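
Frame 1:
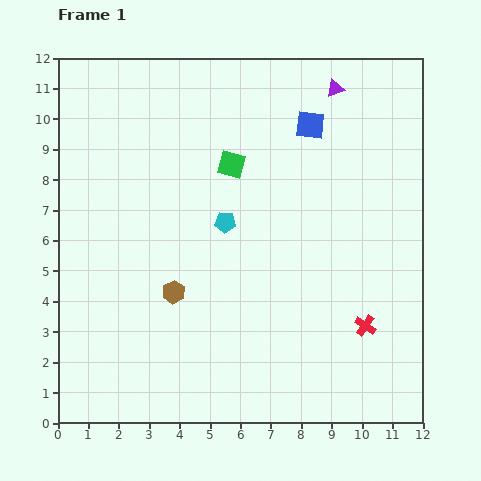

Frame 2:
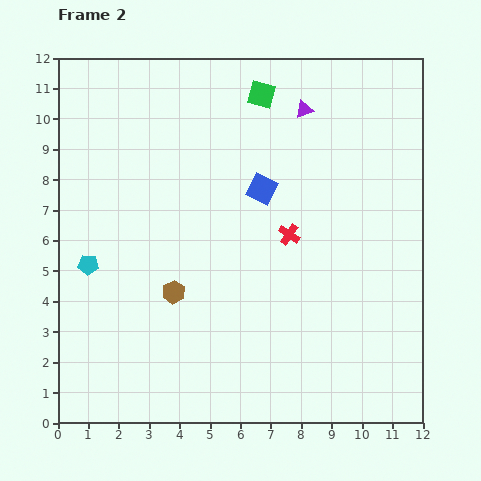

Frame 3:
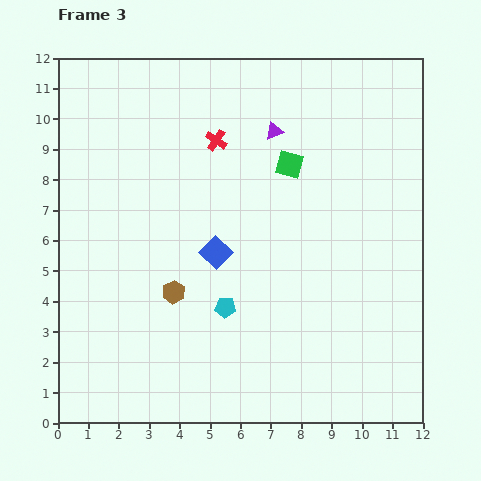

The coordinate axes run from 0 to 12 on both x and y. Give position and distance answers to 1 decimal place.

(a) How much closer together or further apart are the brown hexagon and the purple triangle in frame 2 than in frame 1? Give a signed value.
-1.1

Distance in frame 1: 8.5. Distance in frame 2: 7.4.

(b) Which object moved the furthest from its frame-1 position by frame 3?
the red cross

(moved 7.8; next 5.2)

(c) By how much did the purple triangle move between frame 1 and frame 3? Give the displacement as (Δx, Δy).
(-2.0, -1.4)

The purple triangle was at (9.1, 11.0) in frame 1 and (7.1, 9.6) in frame 3.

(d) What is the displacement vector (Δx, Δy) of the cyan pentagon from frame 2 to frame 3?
(4.5, -1.4)

The cyan pentagon was at (1.0, 5.2) in frame 2 and (5.5, 3.8) in frame 3.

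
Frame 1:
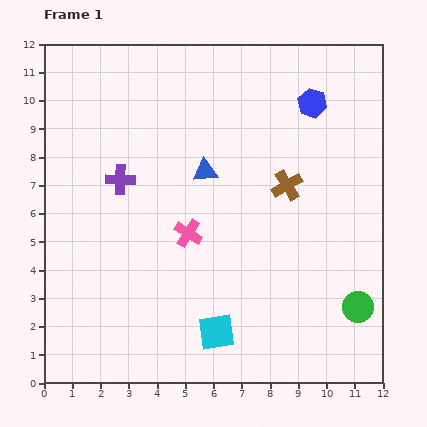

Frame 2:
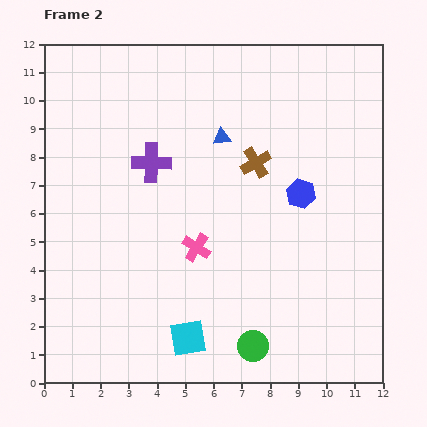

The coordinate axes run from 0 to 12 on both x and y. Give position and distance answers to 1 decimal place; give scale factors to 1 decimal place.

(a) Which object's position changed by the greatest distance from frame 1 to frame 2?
the green circle

(moved 4.0; next 3.2)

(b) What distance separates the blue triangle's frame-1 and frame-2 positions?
1.3

The blue triangle moved from (5.7, 7.5) to (6.3, 8.7), a distance of √(0.6² + 1.2²) ≈ 1.3.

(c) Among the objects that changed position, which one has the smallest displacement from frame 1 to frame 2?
the pink cross

(moved 0.6)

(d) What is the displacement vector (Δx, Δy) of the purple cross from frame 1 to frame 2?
(1.1, 0.6)

The purple cross was at (2.7, 7.2) in frame 1 and (3.8, 7.8) in frame 2.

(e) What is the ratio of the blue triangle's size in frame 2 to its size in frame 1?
0.7×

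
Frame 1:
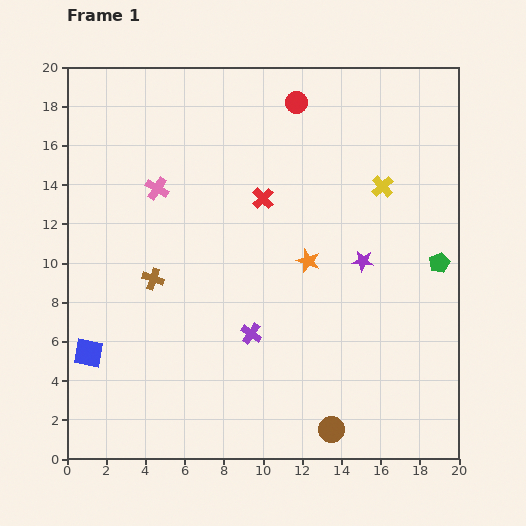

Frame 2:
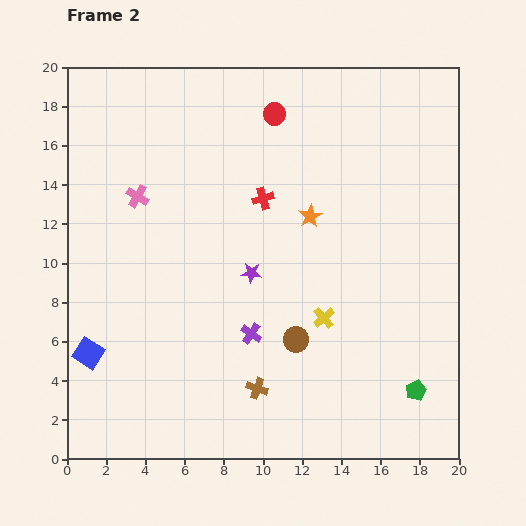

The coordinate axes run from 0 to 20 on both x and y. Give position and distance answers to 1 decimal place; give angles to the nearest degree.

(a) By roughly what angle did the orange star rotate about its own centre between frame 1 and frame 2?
22° clockwise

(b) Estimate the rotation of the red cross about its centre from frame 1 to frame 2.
27° clockwise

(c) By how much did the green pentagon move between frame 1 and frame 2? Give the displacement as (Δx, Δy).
(-1.2, -6.5)

The green pentagon was at (19.0, 10.0) in frame 1 and (17.8, 3.5) in frame 2.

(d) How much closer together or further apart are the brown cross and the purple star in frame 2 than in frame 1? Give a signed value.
-4.8

Distance in frame 1: 10.7. Distance in frame 2: 5.9.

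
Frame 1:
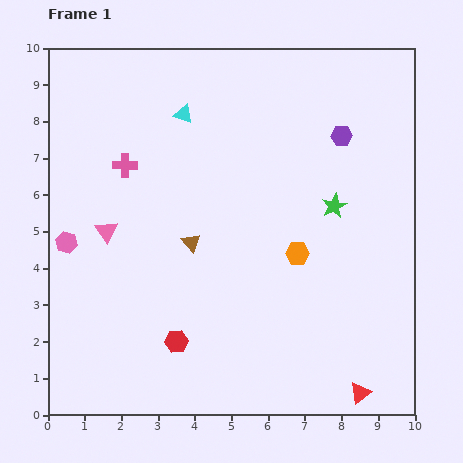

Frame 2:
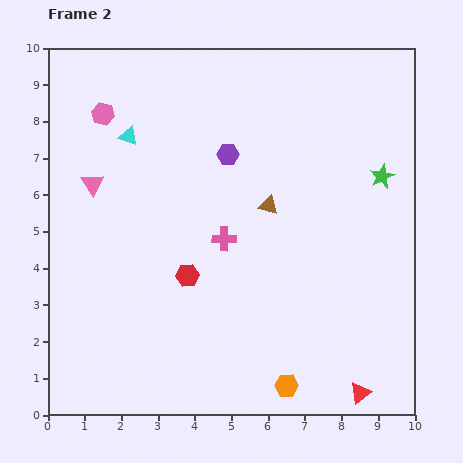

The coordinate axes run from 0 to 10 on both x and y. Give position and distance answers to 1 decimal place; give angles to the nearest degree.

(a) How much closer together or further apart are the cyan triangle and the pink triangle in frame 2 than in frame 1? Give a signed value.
-2.2

Distance in frame 1: 3.8. Distance in frame 2: 1.6.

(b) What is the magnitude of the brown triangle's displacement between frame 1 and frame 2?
2.3

The brown triangle moved from (3.9, 4.7) to (6.0, 5.7), a distance of √(2.1² + 1.0²) ≈ 2.3.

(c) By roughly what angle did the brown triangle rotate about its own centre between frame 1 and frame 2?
35° counter-clockwise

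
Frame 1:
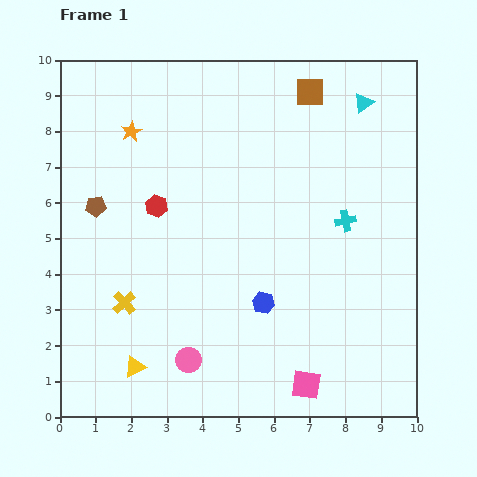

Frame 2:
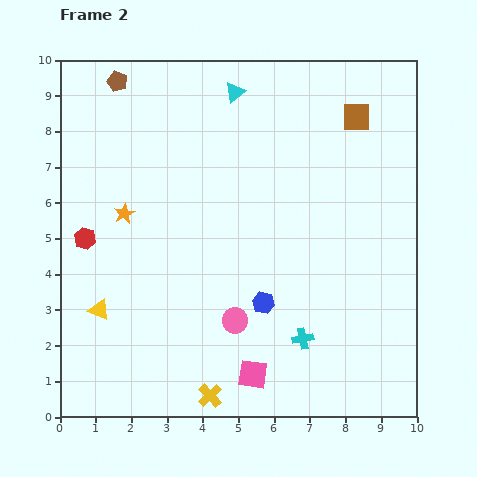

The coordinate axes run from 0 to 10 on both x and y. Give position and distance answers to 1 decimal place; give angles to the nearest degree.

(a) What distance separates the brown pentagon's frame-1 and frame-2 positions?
3.6

The brown pentagon moved from (1.0, 5.9) to (1.6, 9.4), a distance of √(0.6² + 3.5²) ≈ 3.6.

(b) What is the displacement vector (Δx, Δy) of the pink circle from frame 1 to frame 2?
(1.3, 1.1)

The pink circle was at (3.6, 1.6) in frame 1 and (4.9, 2.7) in frame 2.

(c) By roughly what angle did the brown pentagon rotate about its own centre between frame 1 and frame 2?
27° clockwise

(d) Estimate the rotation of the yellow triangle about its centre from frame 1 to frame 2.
48° clockwise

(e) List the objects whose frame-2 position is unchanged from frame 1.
the blue hexagon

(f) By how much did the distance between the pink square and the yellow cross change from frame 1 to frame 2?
-4.3

Distance in frame 1: 5.6. Distance in frame 2: 1.3.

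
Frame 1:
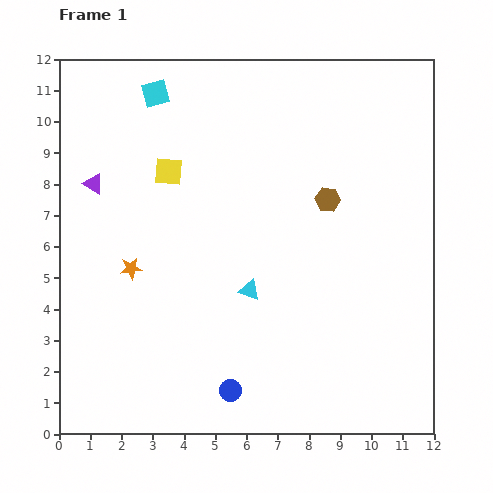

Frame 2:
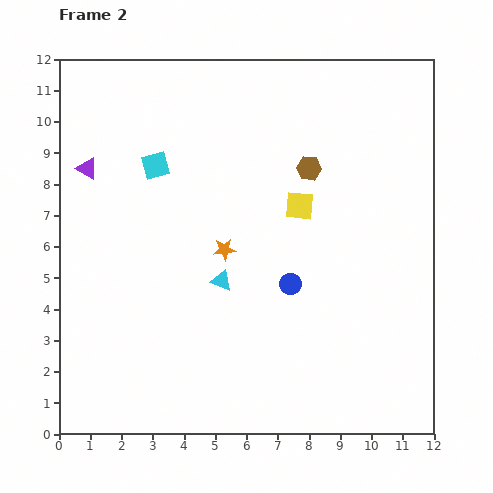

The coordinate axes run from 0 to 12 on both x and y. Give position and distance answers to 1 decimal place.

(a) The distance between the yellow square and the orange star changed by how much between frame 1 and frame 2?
-0.5

Distance in frame 1: 3.3. Distance in frame 2: 2.8.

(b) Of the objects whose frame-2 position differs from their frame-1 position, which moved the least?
the purple triangle

(moved 0.5)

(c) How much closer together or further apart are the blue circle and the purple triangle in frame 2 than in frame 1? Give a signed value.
-0.4

Distance in frame 1: 7.9. Distance in frame 2: 7.5.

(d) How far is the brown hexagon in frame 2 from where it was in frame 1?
1.2

The brown hexagon moved from (8.6, 7.5) to (8.0, 8.5), a distance of √(0.6² + 1.0²) ≈ 1.2.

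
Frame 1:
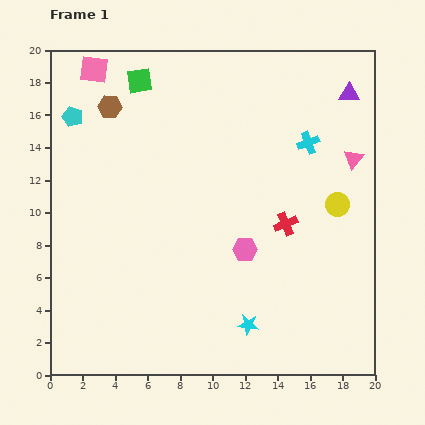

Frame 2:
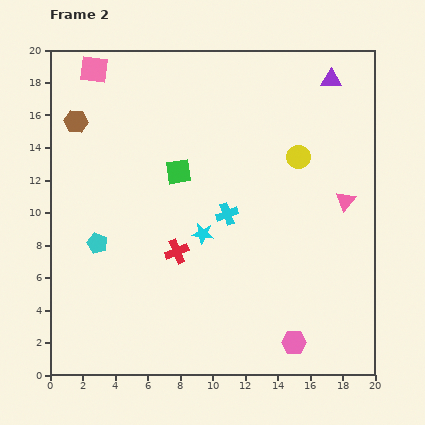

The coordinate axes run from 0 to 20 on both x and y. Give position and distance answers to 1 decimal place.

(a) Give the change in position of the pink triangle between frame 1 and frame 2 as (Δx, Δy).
(-0.5, -2.6)

The pink triangle was at (18.7, 13.3) in frame 1 and (18.2, 10.7) in frame 2.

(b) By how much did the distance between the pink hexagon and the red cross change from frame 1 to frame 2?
+6.1

Distance in frame 1: 3.0. Distance in frame 2: 9.1.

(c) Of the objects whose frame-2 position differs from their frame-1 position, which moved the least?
the purple triangle

(moved 1.4)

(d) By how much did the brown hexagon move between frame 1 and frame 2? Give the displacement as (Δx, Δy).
(-2.1, -0.9)

The brown hexagon was at (3.7, 16.5) in frame 1 and (1.6, 15.6) in frame 2.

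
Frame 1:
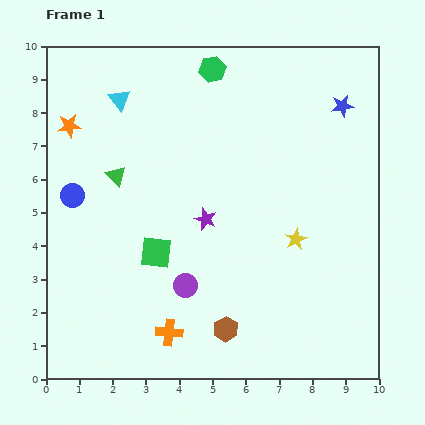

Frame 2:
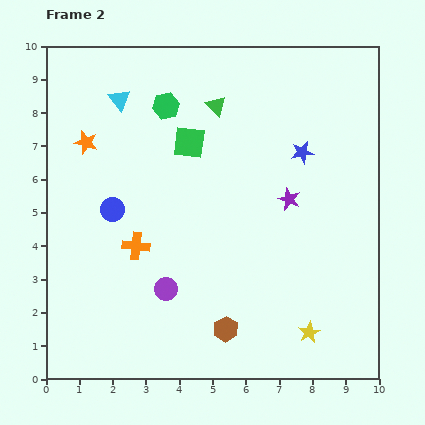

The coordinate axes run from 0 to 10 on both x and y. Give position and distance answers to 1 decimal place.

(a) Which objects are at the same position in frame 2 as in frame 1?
the brown hexagon, the cyan triangle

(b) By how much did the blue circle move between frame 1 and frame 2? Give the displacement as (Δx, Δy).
(1.2, -0.4)

The blue circle was at (0.8, 5.5) in frame 1 and (2.0, 5.1) in frame 2.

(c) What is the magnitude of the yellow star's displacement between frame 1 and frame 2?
2.8

The yellow star moved from (7.5, 4.2) to (7.9, 1.4), a distance of √(0.4² + 2.8²) ≈ 2.8.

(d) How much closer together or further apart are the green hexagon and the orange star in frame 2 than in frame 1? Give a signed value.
-2.0

Distance in frame 1: 4.6. Distance in frame 2: 2.6.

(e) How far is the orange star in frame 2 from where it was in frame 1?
0.7

The orange star moved from (0.7, 7.6) to (1.2, 7.1), a distance of √(0.5² + 0.5²) ≈ 0.7.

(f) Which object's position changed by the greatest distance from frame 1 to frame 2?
the green triangle

(moved 3.7; next 3.4)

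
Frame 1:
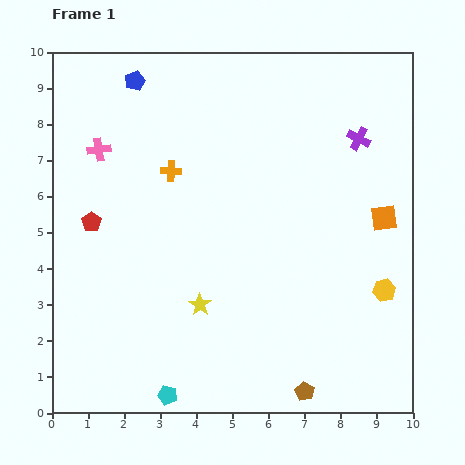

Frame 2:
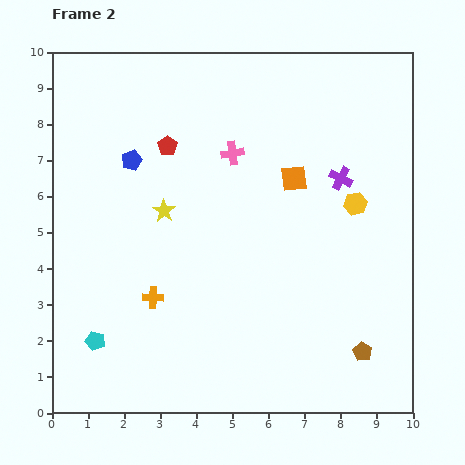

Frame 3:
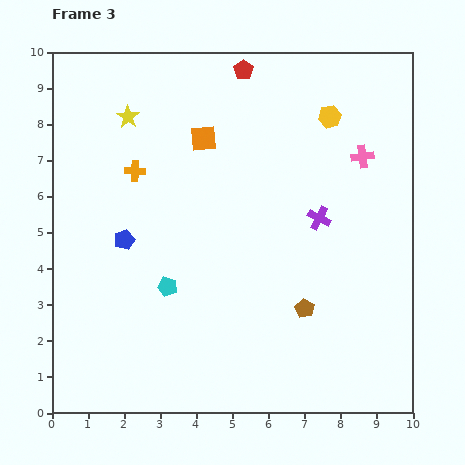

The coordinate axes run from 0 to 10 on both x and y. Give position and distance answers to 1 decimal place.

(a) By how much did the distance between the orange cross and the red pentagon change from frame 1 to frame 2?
+1.6

Distance in frame 1: 2.6. Distance in frame 2: 4.2.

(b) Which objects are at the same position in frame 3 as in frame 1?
none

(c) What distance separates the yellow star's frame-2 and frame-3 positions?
2.8

The yellow star moved from (3.1, 5.6) to (2.1, 8.2), a distance of √(1.0² + 2.6²) ≈ 2.8.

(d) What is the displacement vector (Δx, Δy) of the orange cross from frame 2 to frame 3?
(-0.5, 3.5)

The orange cross was at (2.8, 3.2) in frame 2 and (2.3, 6.7) in frame 3.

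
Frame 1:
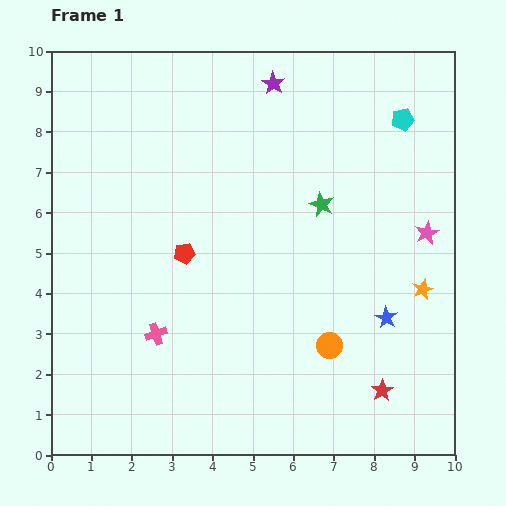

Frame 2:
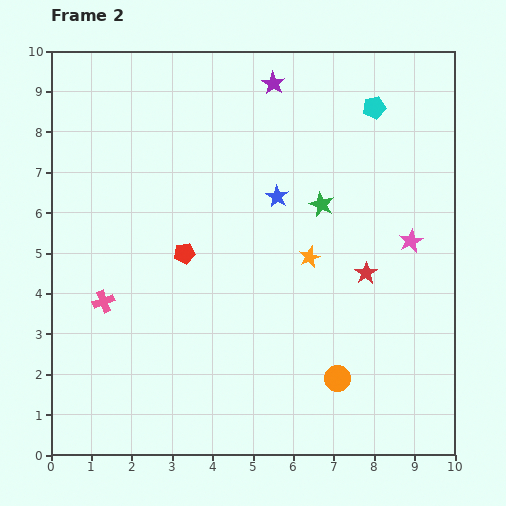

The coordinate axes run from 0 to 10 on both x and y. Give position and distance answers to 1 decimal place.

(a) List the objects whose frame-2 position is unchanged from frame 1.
the green star, the purple star, the red pentagon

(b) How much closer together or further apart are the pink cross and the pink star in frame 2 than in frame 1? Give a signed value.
+0.5

Distance in frame 1: 7.2. Distance in frame 2: 7.7.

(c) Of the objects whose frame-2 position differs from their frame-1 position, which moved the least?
the pink star

(moved 0.4)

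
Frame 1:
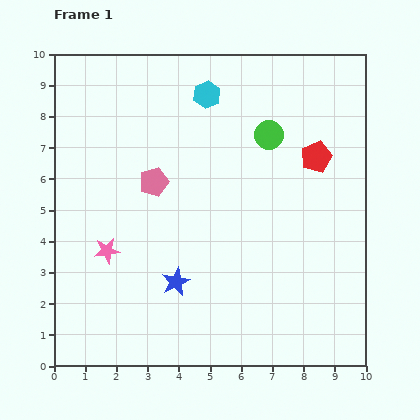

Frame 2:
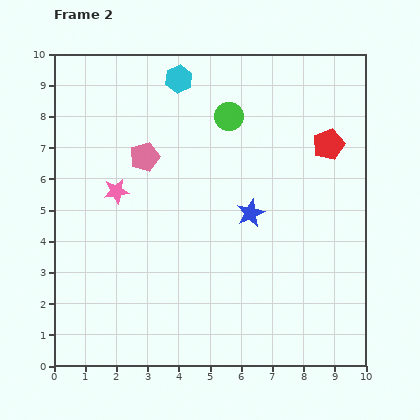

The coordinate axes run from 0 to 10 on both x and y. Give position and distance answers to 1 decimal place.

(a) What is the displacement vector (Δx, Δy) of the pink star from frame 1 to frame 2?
(0.3, 1.9)

The pink star was at (1.7, 3.7) in frame 1 and (2.0, 5.6) in frame 2.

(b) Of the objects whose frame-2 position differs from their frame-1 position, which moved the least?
the red pentagon

(moved 0.6)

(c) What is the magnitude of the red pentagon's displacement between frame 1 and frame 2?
0.6

The red pentagon moved from (8.4, 6.7) to (8.8, 7.1), a distance of √(0.4² + 0.4²) ≈ 0.6.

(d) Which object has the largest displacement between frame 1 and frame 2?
the blue star

(moved 3.3; next 1.9)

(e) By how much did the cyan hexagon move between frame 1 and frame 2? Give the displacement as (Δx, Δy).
(-0.9, 0.5)

The cyan hexagon was at (4.9, 8.7) in frame 1 and (4.0, 9.2) in frame 2.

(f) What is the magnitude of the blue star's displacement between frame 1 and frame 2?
3.3

The blue star moved from (3.9, 2.7) to (6.3, 4.9), a distance of √(2.4² + 2.2²) ≈ 3.3.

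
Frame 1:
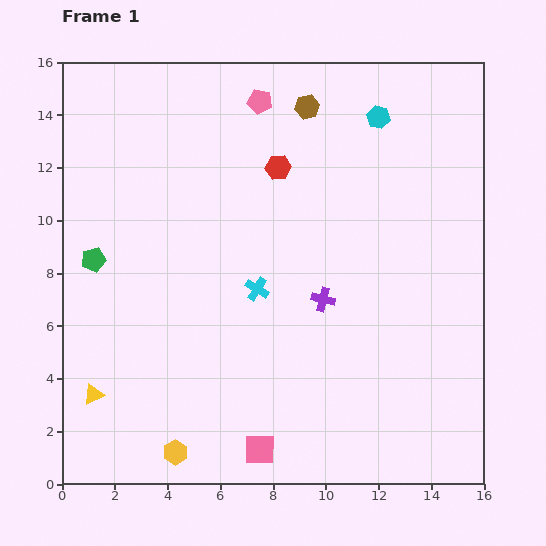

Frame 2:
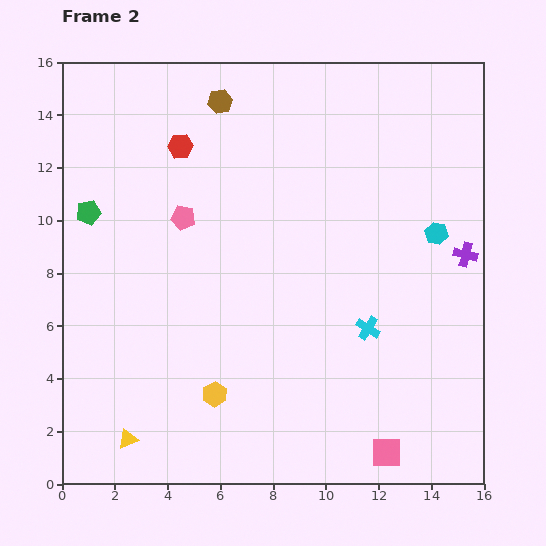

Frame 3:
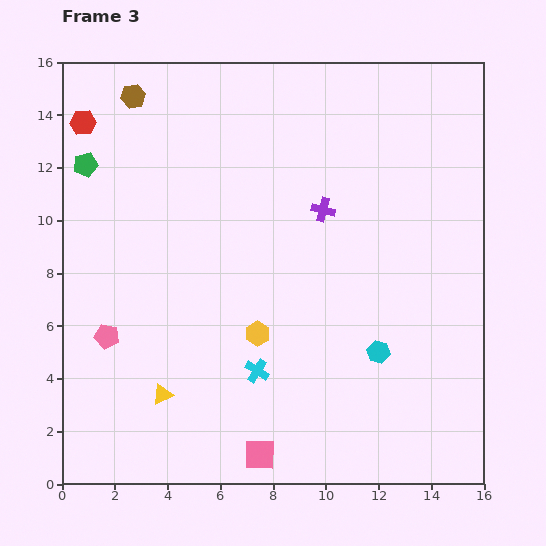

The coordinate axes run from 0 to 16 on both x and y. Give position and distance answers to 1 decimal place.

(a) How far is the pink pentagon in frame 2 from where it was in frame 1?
5.3

The pink pentagon moved from (7.5, 14.5) to (4.6, 10.1), a distance of √(2.9² + 4.4²) ≈ 5.3.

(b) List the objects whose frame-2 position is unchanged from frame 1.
none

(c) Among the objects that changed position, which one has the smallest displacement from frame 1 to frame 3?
the pink square

(moved 0.2)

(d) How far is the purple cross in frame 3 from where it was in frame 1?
3.4

The purple cross moved from (9.9, 7.0) to (9.9, 10.4), a distance of √(0.0² + 3.4²) ≈ 3.4.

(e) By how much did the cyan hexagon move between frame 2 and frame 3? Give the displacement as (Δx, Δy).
(-2.2, -4.5)

The cyan hexagon was at (14.2, 9.5) in frame 2 and (12.0, 5.0) in frame 3.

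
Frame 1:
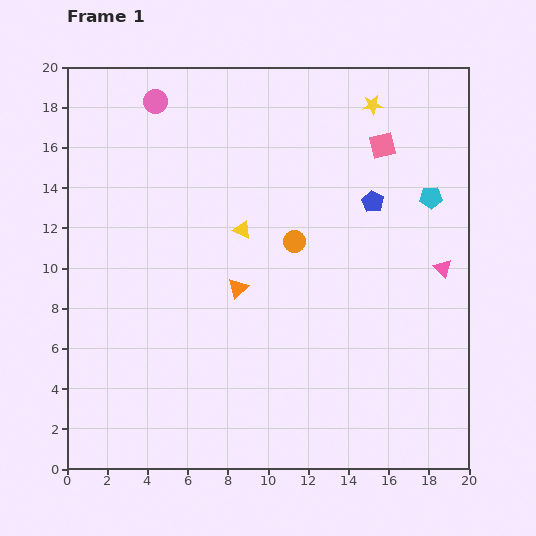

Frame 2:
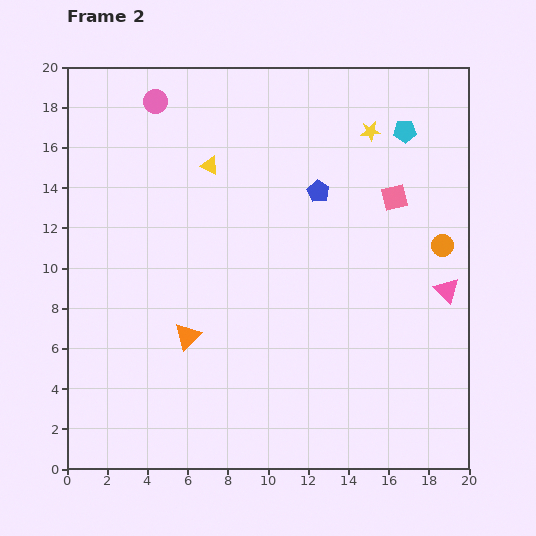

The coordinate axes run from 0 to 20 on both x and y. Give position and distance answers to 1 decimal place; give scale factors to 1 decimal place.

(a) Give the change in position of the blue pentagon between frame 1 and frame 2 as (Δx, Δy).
(-2.7, 0.5)

The blue pentagon was at (15.2, 13.3) in frame 1 and (12.5, 13.8) in frame 2.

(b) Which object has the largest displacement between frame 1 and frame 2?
the orange circle

(moved 7.4; next 3.6)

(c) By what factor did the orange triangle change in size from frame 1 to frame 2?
1.4×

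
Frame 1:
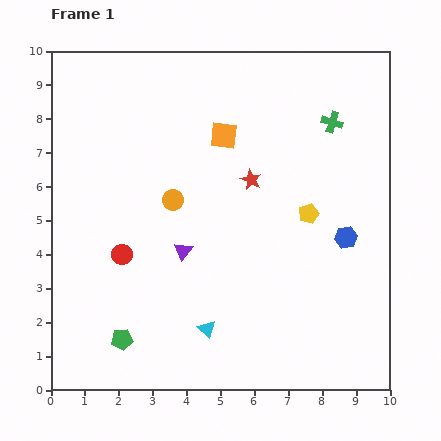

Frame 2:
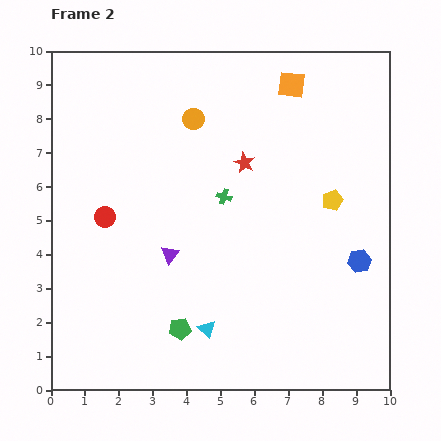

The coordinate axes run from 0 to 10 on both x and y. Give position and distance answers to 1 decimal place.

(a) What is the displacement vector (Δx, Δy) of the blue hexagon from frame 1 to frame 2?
(0.4, -0.7)

The blue hexagon was at (8.7, 4.5) in frame 1 and (9.1, 3.8) in frame 2.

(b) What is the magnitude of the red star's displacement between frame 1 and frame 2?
0.5

The red star moved from (5.9, 6.2) to (5.7, 6.7), a distance of √(0.2² + 0.5²) ≈ 0.5.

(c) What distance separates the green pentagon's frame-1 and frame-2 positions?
1.7

The green pentagon moved from (2.1, 1.5) to (3.8, 1.8), a distance of √(1.7² + 0.3²) ≈ 1.7.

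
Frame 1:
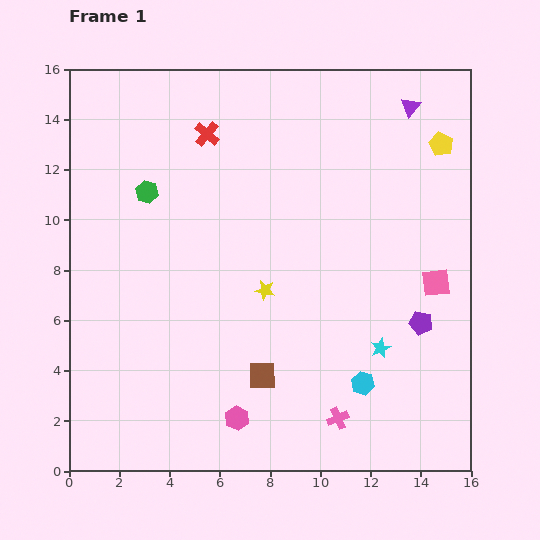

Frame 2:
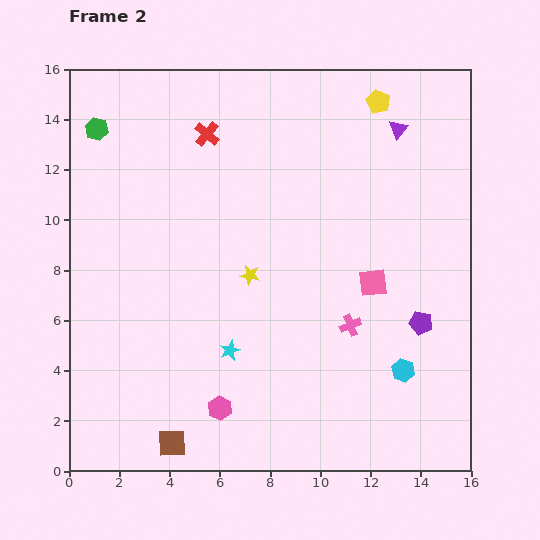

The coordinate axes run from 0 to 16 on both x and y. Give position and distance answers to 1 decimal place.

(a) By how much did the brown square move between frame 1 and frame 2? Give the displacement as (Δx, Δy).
(-3.6, -2.7)

The brown square was at (7.7, 3.8) in frame 1 and (4.1, 1.1) in frame 2.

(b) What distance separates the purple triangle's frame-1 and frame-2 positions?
1.0

The purple triangle moved from (13.6, 14.5) to (13.1, 13.6), a distance of √(0.5² + 0.9²) ≈ 1.0.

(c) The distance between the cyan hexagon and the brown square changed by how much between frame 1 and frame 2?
+5.6

Distance in frame 1: 4.0. Distance in frame 2: 9.6.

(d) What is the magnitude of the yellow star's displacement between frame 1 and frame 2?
0.8

The yellow star moved from (7.8, 7.2) to (7.2, 7.8), a distance of √(0.6² + 0.6²) ≈ 0.8.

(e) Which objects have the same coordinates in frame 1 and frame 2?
the purple pentagon, the red cross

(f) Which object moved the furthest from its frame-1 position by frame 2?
the cyan star

(moved 6.0; next 4.5)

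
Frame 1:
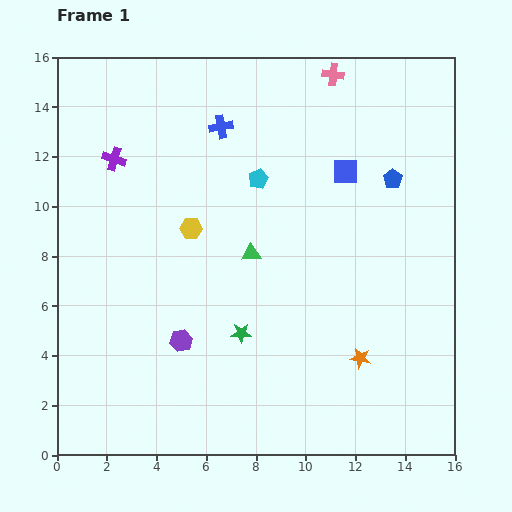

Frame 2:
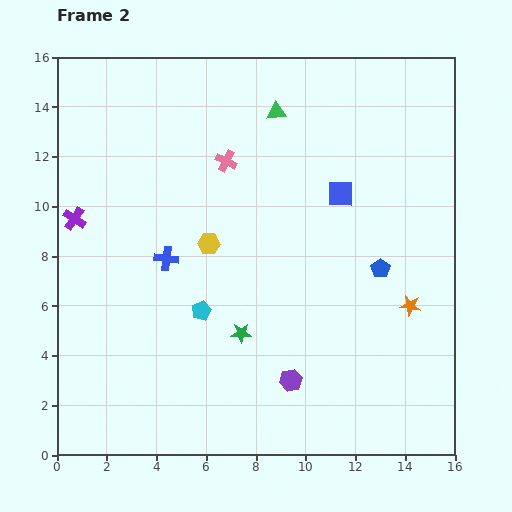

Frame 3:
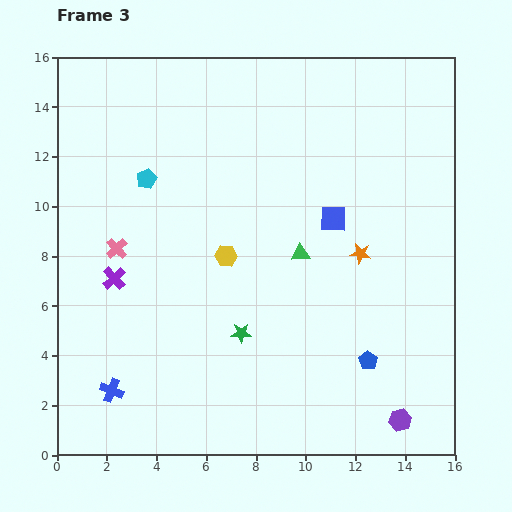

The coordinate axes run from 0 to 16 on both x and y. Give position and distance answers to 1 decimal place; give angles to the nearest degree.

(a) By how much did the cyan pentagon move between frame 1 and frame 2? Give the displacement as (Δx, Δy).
(-2.3, -5.3)

The cyan pentagon was at (8.1, 11.1) in frame 1 and (5.8, 5.8) in frame 2.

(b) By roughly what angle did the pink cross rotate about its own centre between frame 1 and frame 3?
39° clockwise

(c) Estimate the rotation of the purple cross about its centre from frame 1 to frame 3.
30° clockwise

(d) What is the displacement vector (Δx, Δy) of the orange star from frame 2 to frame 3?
(-2.0, 2.1)

The orange star was at (14.2, 6.0) in frame 2 and (12.2, 8.1) in frame 3.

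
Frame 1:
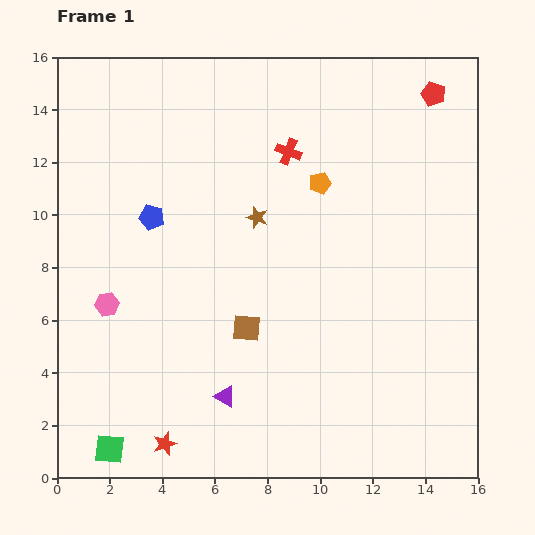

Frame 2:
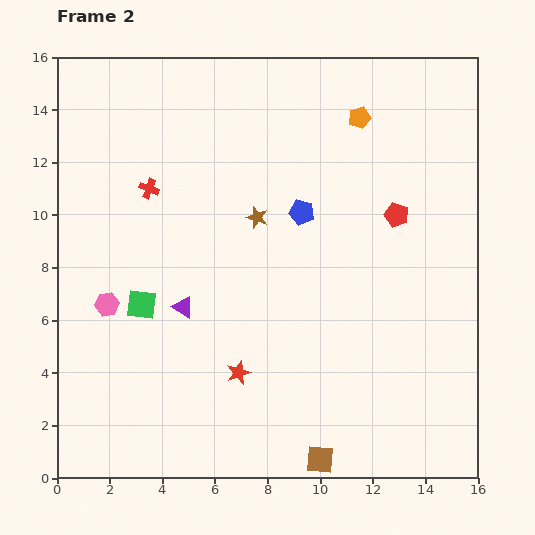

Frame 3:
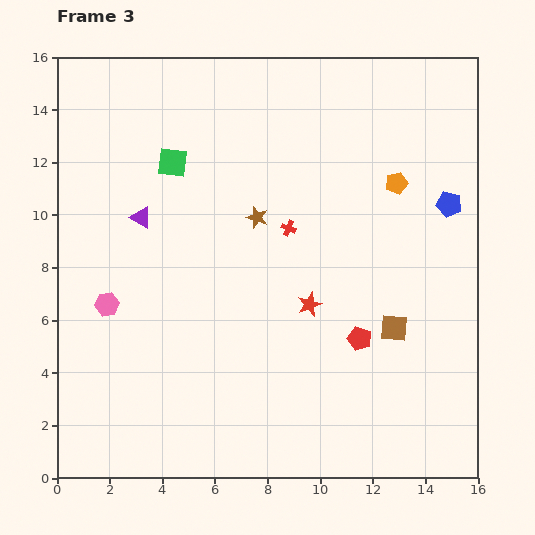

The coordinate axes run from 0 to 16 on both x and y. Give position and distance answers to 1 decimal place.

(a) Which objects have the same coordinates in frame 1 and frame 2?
the pink hexagon, the brown star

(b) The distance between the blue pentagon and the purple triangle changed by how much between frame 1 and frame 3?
+4.3

Distance in frame 1: 7.4. Distance in frame 3: 11.7.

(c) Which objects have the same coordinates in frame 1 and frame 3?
the pink hexagon, the brown star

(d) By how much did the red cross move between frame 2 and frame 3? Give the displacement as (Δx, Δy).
(5.3, -1.5)

The red cross was at (3.5, 11.0) in frame 2 and (8.8, 9.5) in frame 3.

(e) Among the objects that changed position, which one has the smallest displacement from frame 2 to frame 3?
the orange pentagon

(moved 2.9)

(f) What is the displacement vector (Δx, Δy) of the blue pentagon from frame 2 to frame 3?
(5.6, 0.3)

The blue pentagon was at (9.3, 10.1) in frame 2 and (14.9, 10.4) in frame 3.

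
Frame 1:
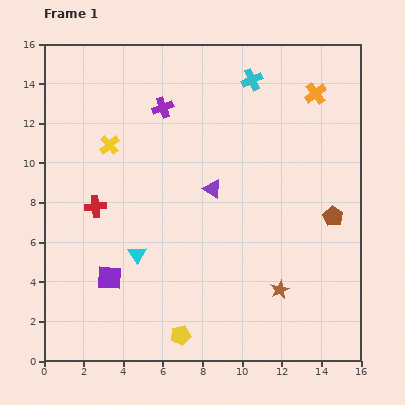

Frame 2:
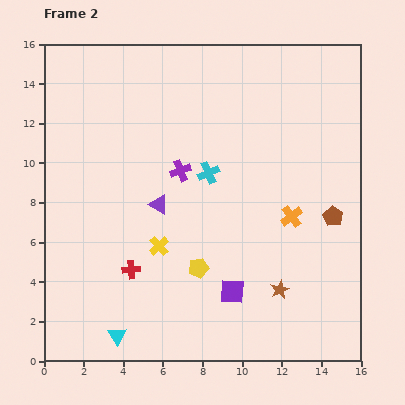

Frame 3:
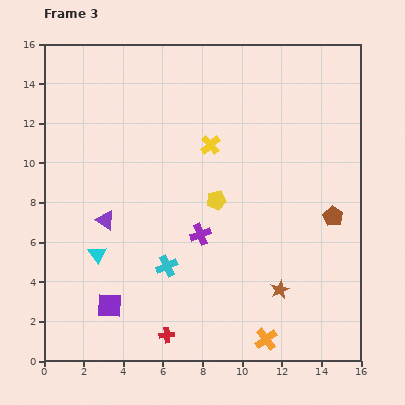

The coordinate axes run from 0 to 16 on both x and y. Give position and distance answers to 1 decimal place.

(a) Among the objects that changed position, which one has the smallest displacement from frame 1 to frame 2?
the purple triangle

(moved 2.8)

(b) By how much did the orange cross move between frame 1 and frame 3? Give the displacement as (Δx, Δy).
(-2.5, -12.4)

The orange cross was at (13.7, 13.5) in frame 1 and (11.2, 1.1) in frame 3.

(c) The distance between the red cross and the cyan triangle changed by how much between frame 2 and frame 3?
+2.0

Distance in frame 2: 3.4. Distance in frame 3: 5.4.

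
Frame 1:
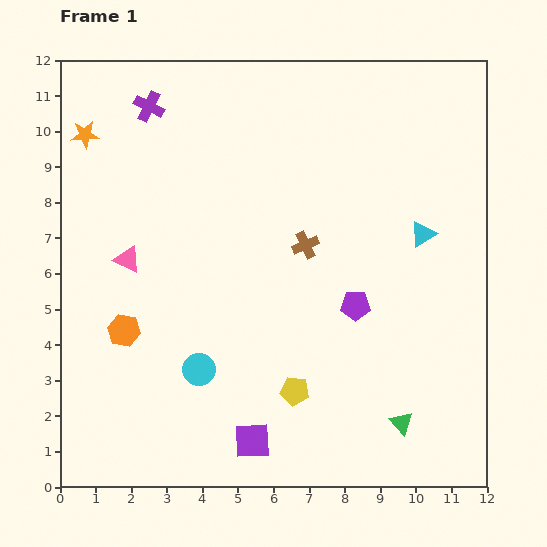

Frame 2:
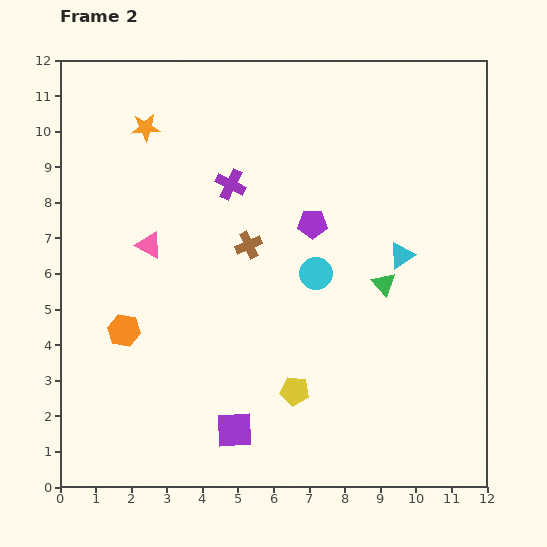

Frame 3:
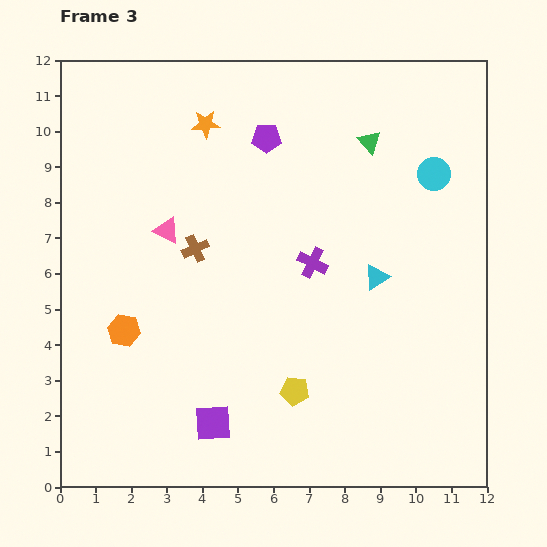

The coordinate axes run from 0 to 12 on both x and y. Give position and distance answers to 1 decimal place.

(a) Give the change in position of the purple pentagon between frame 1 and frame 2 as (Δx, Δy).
(-1.2, 2.3)

The purple pentagon was at (8.3, 5.1) in frame 1 and (7.1, 7.4) in frame 2.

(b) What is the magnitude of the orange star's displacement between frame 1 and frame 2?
1.7

The orange star moved from (0.7, 9.9) to (2.4, 10.1), a distance of √(1.7² + 0.2²) ≈ 1.7.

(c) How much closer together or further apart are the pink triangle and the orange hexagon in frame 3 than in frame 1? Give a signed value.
+1.0

Distance in frame 1: 2.0. Distance in frame 3: 3.0.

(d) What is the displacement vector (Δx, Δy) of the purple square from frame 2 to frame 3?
(-0.6, 0.2)

The purple square was at (4.9, 1.6) in frame 2 and (4.3, 1.8) in frame 3.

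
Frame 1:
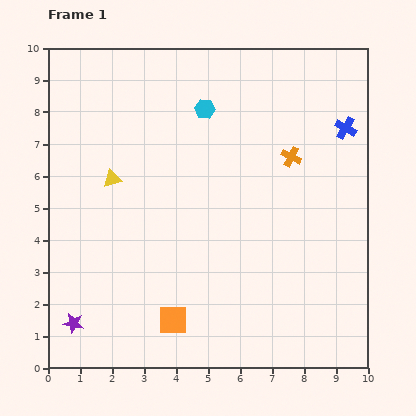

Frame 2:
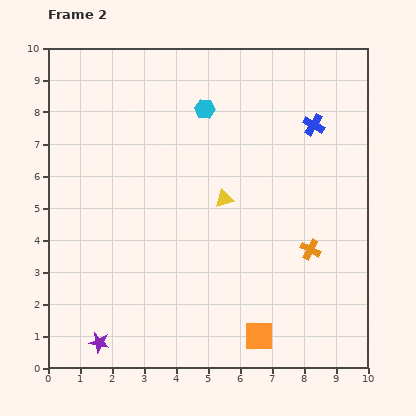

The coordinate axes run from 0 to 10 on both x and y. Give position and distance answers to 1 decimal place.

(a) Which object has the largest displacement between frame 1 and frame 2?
the yellow triangle

(moved 3.6; next 3.0)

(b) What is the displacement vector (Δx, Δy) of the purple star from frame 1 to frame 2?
(0.8, -0.6)

The purple star was at (0.8, 1.4) in frame 1 and (1.6, 0.8) in frame 2.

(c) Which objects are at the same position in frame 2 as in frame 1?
the cyan hexagon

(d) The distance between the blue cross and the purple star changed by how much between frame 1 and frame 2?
-1.0

Distance in frame 1: 10.5. Distance in frame 2: 9.5.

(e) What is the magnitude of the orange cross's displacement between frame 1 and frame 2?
3.0

The orange cross moved from (7.6, 6.6) to (8.2, 3.7), a distance of √(0.6² + 2.9²) ≈ 3.0.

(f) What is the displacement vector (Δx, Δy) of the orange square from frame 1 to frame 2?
(2.7, -0.5)

The orange square was at (3.9, 1.5) in frame 1 and (6.6, 1.0) in frame 2.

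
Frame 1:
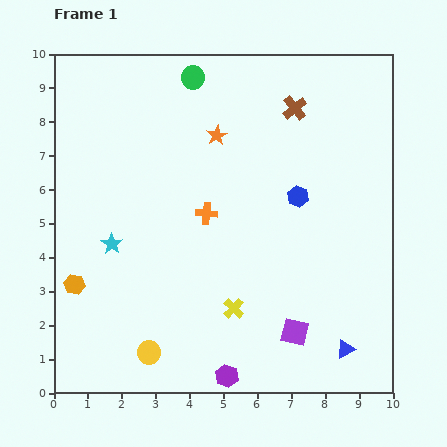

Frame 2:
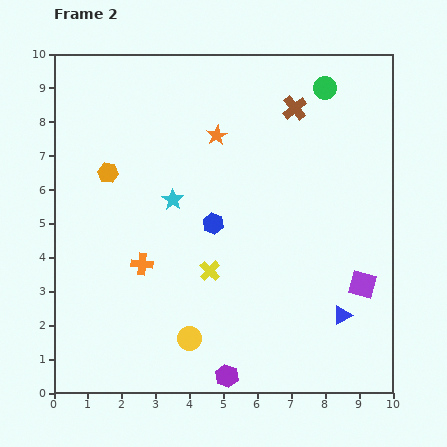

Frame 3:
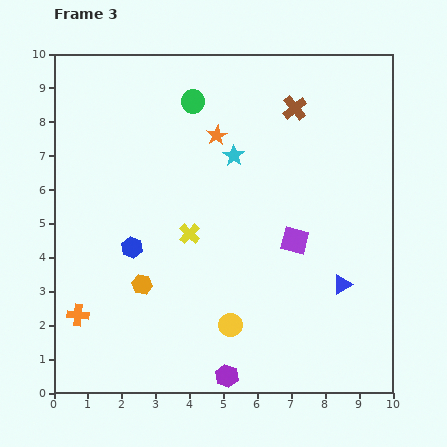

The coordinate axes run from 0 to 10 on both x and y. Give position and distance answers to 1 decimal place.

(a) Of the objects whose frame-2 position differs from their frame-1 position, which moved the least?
the blue triangle

(moved 1.0)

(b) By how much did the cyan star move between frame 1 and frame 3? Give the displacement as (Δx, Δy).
(3.6, 2.6)

The cyan star was at (1.7, 4.4) in frame 1 and (5.3, 7.0) in frame 3.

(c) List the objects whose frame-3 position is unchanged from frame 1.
the purple hexagon, the brown cross, the orange star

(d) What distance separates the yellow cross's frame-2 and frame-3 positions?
1.3

The yellow cross moved from (4.6, 3.6) to (4.0, 4.7), a distance of √(0.6² + 1.1²) ≈ 1.3.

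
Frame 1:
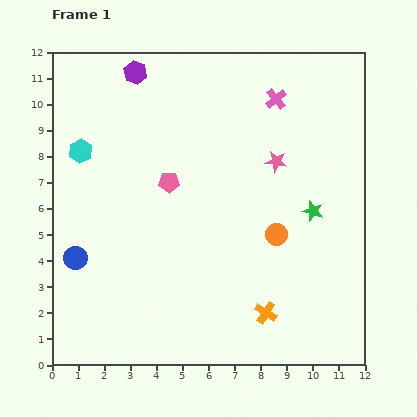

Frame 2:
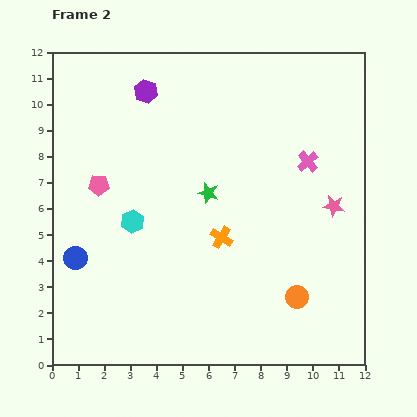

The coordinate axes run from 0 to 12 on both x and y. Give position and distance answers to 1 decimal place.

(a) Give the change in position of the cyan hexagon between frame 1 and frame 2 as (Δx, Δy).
(2.0, -2.7)

The cyan hexagon was at (1.1, 8.2) in frame 1 and (3.1, 5.5) in frame 2.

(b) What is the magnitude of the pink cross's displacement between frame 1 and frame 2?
2.7

The pink cross moved from (8.6, 10.2) to (9.8, 7.8), a distance of √(1.2² + 2.4²) ≈ 2.7.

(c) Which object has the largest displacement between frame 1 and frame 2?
the green star

(moved 4.1; next 3.4)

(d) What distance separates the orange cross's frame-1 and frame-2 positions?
3.4

The orange cross moved from (8.2, 2.0) to (6.5, 4.9), a distance of √(1.7² + 2.9²) ≈ 3.4.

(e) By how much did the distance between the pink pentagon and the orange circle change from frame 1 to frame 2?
+4.1

Distance in frame 1: 4.6. Distance in frame 2: 8.7.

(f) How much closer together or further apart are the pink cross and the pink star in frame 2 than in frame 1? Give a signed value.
-0.4

Distance in frame 1: 2.4. Distance in frame 2: 2.0.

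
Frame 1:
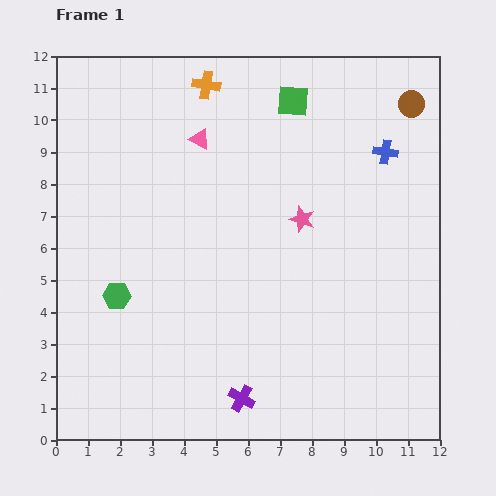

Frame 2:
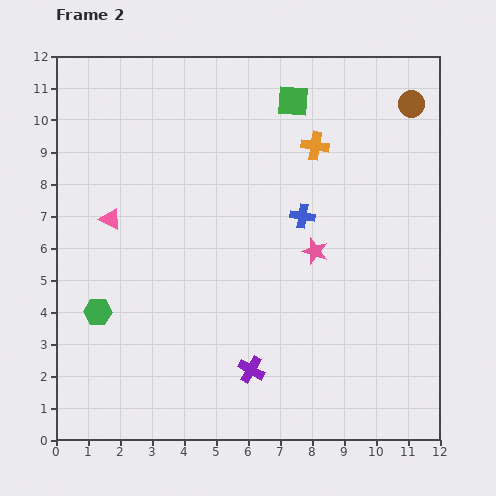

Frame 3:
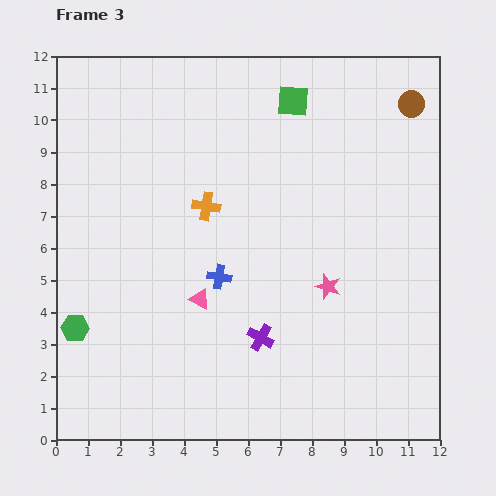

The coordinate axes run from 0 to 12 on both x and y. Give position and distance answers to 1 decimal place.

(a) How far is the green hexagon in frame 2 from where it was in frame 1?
0.8

The green hexagon moved from (1.9, 4.5) to (1.3, 4.0), a distance of √(0.6² + 0.5²) ≈ 0.8.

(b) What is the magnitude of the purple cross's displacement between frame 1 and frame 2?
0.9

The purple cross moved from (5.8, 1.3) to (6.1, 2.2), a distance of √(0.3² + 0.9²) ≈ 0.9.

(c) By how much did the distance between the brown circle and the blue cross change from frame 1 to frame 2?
+3.2

Distance in frame 1: 1.7. Distance in frame 2: 4.9.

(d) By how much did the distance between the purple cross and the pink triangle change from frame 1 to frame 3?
-6.0

Distance in frame 1: 8.2. Distance in frame 3: 2.2.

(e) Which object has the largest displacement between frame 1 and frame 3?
the blue cross

(moved 6.5; next 5.0)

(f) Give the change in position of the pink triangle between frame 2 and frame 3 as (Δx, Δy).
(2.8, -2.5)

The pink triangle was at (1.7, 6.9) in frame 2 and (4.5, 4.4) in frame 3.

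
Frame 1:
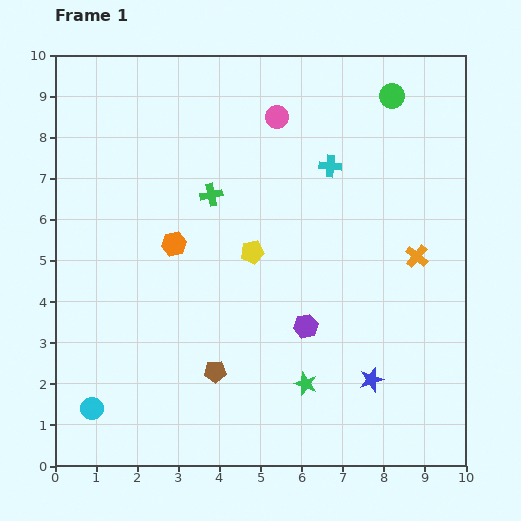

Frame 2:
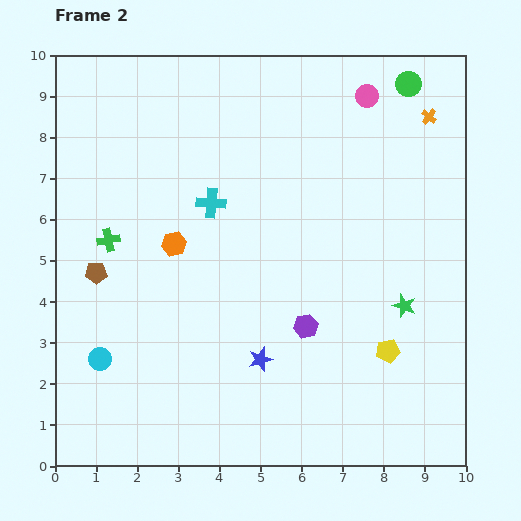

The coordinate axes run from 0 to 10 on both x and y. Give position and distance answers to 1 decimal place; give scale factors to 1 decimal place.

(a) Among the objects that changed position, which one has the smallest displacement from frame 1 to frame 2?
the green circle

(moved 0.5)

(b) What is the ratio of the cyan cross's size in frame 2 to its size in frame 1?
1.4×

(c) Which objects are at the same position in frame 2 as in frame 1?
the orange hexagon, the purple hexagon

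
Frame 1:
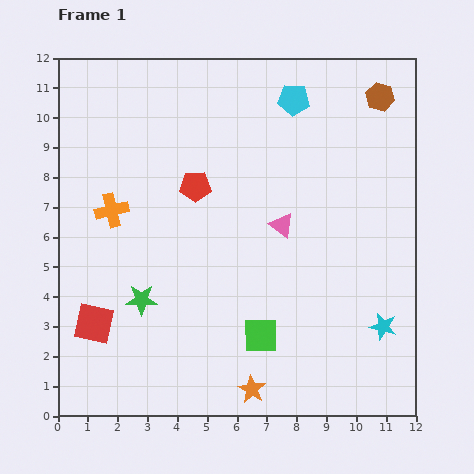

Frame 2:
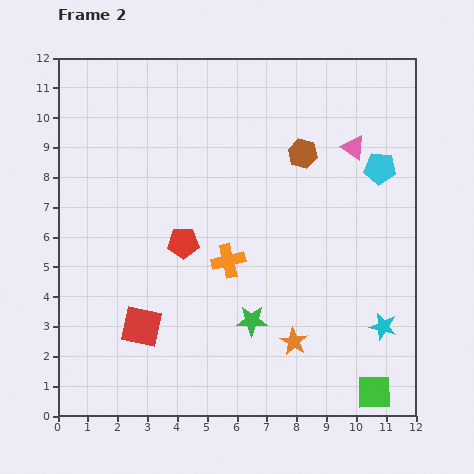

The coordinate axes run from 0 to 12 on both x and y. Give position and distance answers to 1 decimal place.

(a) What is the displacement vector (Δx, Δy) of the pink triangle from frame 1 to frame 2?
(2.4, 2.6)

The pink triangle was at (7.5, 6.4) in frame 1 and (9.9, 9.0) in frame 2.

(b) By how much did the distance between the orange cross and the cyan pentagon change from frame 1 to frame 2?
-1.1

Distance in frame 1: 7.1. Distance in frame 2: 6.0.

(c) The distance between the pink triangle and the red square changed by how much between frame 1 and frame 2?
+2.2

Distance in frame 1: 7.1. Distance in frame 2: 9.3.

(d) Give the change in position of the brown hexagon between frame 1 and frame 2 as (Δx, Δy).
(-2.6, -1.9)

The brown hexagon was at (10.8, 10.7) in frame 1 and (8.2, 8.8) in frame 2.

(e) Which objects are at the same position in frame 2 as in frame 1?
the cyan star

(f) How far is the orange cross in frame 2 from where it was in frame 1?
4.3

The orange cross moved from (1.8, 6.9) to (5.7, 5.2), a distance of √(3.9² + 1.7²) ≈ 4.3.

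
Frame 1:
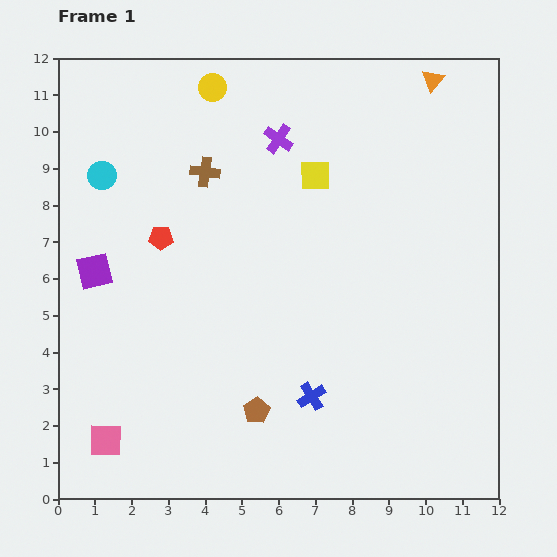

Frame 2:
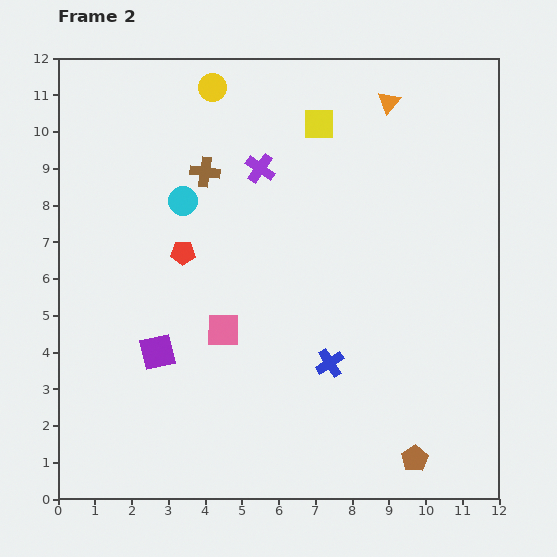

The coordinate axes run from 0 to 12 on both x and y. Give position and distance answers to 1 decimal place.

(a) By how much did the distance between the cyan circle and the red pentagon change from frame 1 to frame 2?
-0.9

Distance in frame 1: 2.3. Distance in frame 2: 1.4.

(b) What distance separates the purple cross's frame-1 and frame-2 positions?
0.9

The purple cross moved from (6.0, 9.8) to (5.5, 9.0), a distance of √(0.5² + 0.8²) ≈ 0.9.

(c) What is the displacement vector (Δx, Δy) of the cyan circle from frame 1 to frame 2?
(2.2, -0.7)

The cyan circle was at (1.2, 8.8) in frame 1 and (3.4, 8.1) in frame 2.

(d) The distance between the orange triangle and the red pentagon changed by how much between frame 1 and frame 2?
-1.7

Distance in frame 1: 8.6. Distance in frame 2: 6.9.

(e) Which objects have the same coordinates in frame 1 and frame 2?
the brown cross, the yellow circle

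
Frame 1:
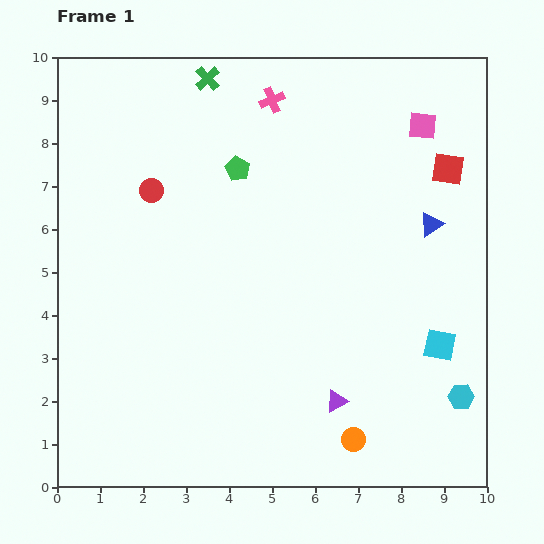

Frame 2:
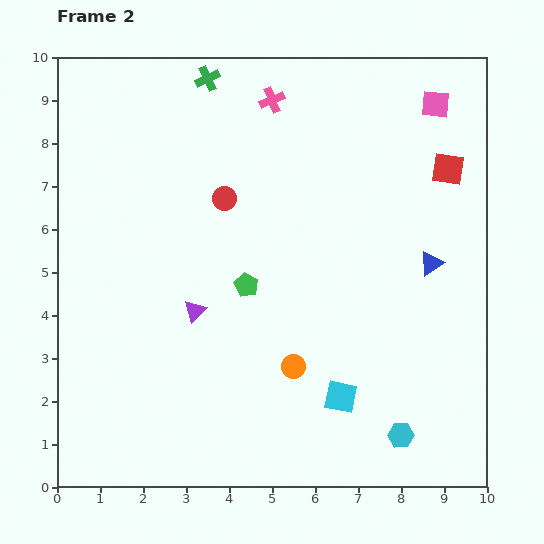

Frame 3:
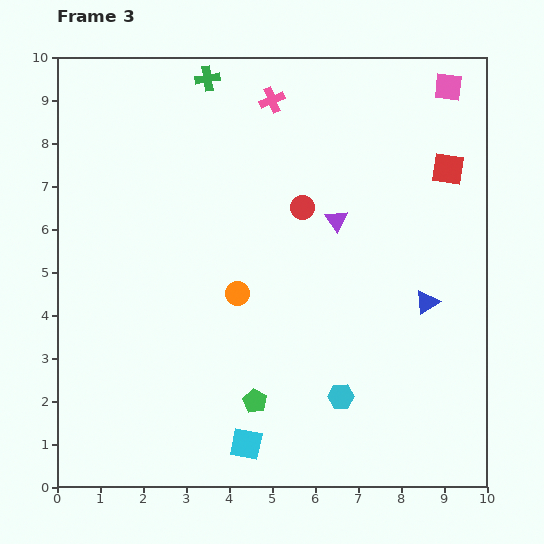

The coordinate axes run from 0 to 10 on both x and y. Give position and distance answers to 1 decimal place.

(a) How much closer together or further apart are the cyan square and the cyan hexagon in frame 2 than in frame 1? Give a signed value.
+0.4

Distance in frame 1: 1.3. Distance in frame 2: 1.7.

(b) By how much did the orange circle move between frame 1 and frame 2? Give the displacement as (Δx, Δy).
(-1.4, 1.7)

The orange circle was at (6.9, 1.1) in frame 1 and (5.5, 2.8) in frame 2.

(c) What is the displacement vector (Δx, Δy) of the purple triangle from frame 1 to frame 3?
(0.0, 4.2)

The purple triangle was at (6.5, 2.0) in frame 1 and (6.5, 6.2) in frame 3.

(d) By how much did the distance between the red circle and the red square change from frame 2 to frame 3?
-1.7

Distance in frame 2: 5.2. Distance in frame 3: 3.5.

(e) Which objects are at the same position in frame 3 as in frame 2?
the pink cross, the red square, the green cross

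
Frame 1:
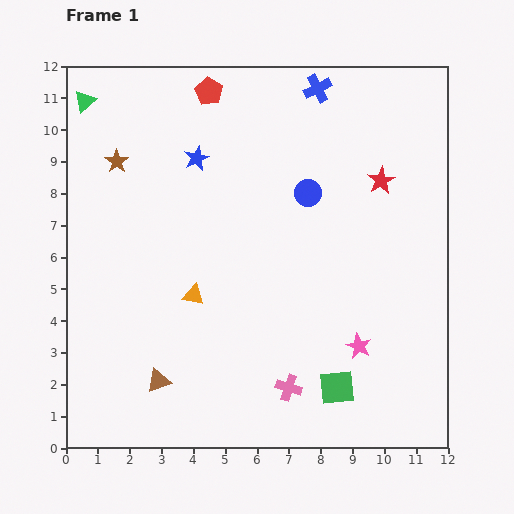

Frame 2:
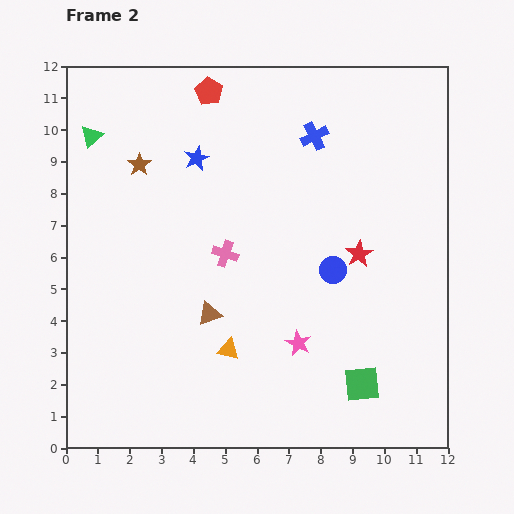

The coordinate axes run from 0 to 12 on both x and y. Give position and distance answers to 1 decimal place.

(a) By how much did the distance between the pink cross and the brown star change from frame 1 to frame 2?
-5.0

Distance in frame 1: 8.9. Distance in frame 2: 3.9.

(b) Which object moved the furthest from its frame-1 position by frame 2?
the pink cross

(moved 4.7; next 2.6)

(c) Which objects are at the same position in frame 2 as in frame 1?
the red pentagon, the blue star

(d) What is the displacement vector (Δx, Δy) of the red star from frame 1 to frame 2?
(-0.7, -2.3)

The red star was at (9.9, 8.4) in frame 1 and (9.2, 6.1) in frame 2.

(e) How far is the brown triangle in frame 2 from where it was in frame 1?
2.6

The brown triangle moved from (2.9, 2.1) to (4.5, 4.2), a distance of √(1.6² + 2.1²) ≈ 2.6.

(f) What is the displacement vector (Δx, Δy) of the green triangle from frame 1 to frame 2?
(0.2, -1.1)

The green triangle was at (0.6, 10.9) in frame 1 and (0.8, 9.8) in frame 2.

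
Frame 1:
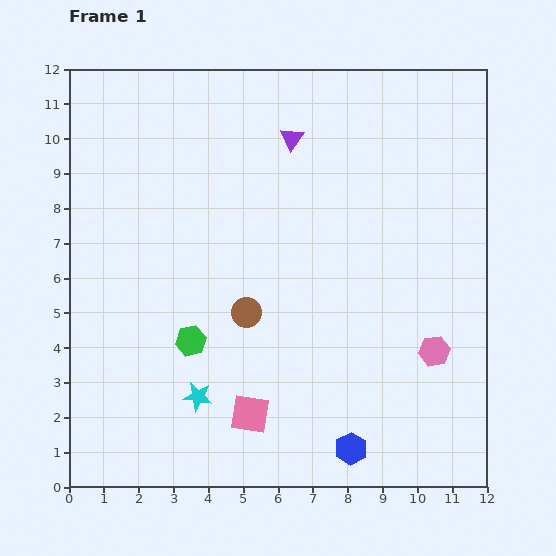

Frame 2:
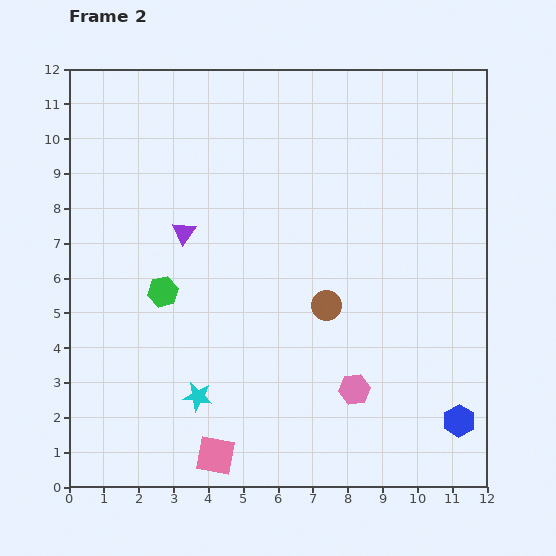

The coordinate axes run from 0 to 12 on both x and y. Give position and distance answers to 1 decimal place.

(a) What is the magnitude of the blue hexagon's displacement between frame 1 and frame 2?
3.2

The blue hexagon moved from (8.1, 1.1) to (11.2, 1.9), a distance of √(3.1² + 0.8²) ≈ 3.2.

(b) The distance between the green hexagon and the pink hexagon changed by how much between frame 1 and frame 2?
-0.8

Distance in frame 1: 7.0. Distance in frame 2: 6.2.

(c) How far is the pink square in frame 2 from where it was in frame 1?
1.6

The pink square moved from (5.2, 2.1) to (4.2, 0.9), a distance of √(1.0² + 1.2²) ≈ 1.6.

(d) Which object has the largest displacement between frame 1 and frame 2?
the purple triangle

(moved 4.1; next 3.2)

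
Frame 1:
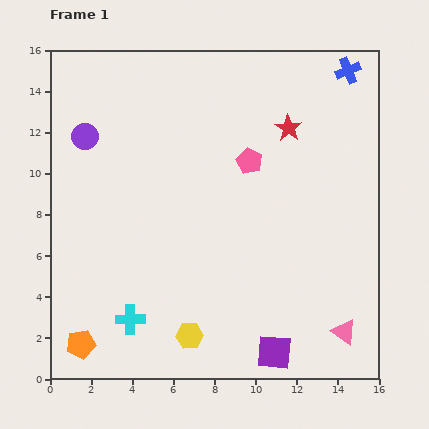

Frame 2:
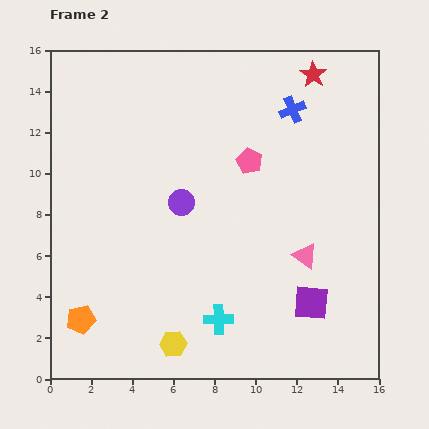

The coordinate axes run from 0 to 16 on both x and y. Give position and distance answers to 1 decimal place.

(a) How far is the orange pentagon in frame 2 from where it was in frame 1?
1.2

The orange pentagon moved from (1.5, 1.7) to (1.5, 2.9), a distance of √(0.0² + 1.2²) ≈ 1.2.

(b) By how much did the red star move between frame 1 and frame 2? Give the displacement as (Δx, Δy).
(1.2, 2.6)

The red star was at (11.6, 12.2) in frame 1 and (12.8, 14.8) in frame 2.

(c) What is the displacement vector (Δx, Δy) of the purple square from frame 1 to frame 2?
(1.8, 2.4)

The purple square was at (10.9, 1.3) in frame 1 and (12.7, 3.7) in frame 2.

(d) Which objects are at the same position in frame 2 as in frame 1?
the pink pentagon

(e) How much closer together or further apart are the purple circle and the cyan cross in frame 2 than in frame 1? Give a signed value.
-3.2

Distance in frame 1: 9.2. Distance in frame 2: 6.0.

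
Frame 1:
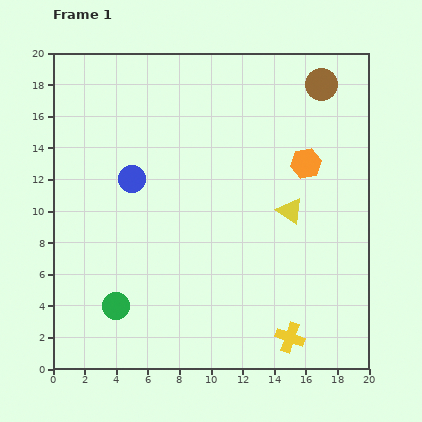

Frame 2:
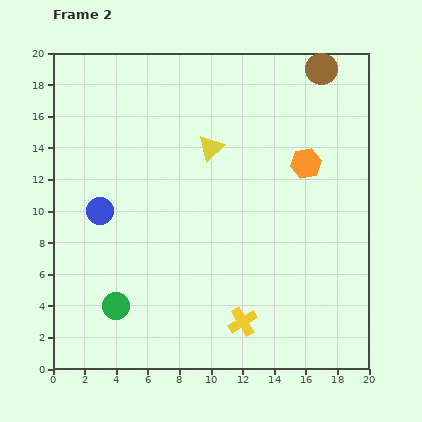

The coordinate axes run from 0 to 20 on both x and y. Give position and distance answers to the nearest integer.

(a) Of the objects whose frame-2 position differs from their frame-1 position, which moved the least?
the brown circle

(moved 1)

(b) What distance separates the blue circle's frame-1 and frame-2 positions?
3

The blue circle moved from (5, 12) to (3, 10), a distance of √(2² + 2²) ≈ 3.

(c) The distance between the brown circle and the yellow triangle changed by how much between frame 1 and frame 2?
+1

Distance in frame 1: 8. Distance in frame 2: 9.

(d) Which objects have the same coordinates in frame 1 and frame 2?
the orange hexagon, the green circle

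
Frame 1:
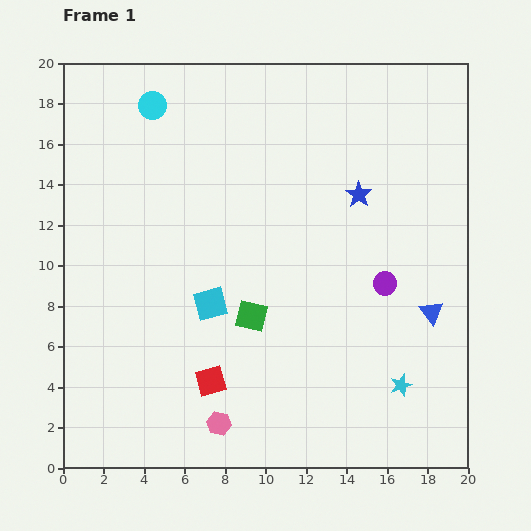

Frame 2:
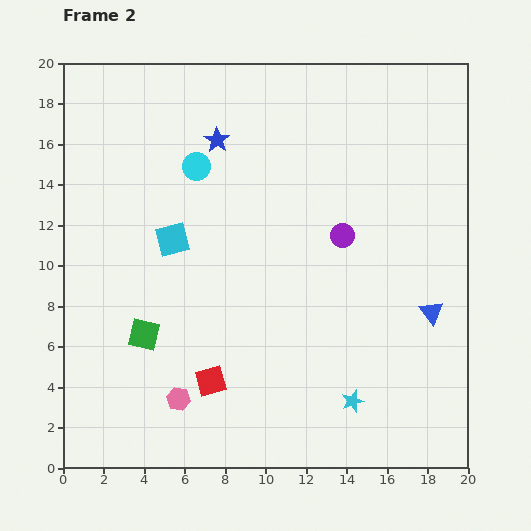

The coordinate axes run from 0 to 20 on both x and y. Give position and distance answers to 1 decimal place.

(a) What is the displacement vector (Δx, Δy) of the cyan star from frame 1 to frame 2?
(-2.4, -0.8)

The cyan star was at (16.7, 4.1) in frame 1 and (14.3, 3.3) in frame 2.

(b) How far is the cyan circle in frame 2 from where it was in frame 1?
3.7

The cyan circle moved from (4.4, 17.9) to (6.6, 14.9), a distance of √(2.2² + 3.0²) ≈ 3.7.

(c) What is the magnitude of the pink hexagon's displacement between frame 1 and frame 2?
2.3

The pink hexagon moved from (7.7, 2.2) to (5.7, 3.4), a distance of √(2.0² + 1.2²) ≈ 2.3.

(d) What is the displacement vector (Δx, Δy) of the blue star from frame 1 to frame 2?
(-7.0, 2.7)

The blue star was at (14.6, 13.5) in frame 1 and (7.6, 16.2) in frame 2.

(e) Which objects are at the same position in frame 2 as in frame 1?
the blue triangle, the red square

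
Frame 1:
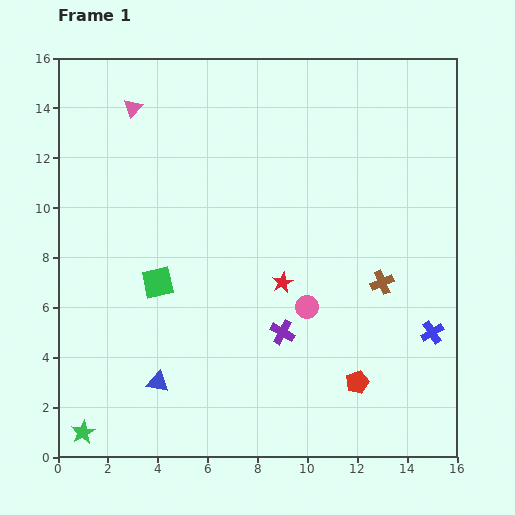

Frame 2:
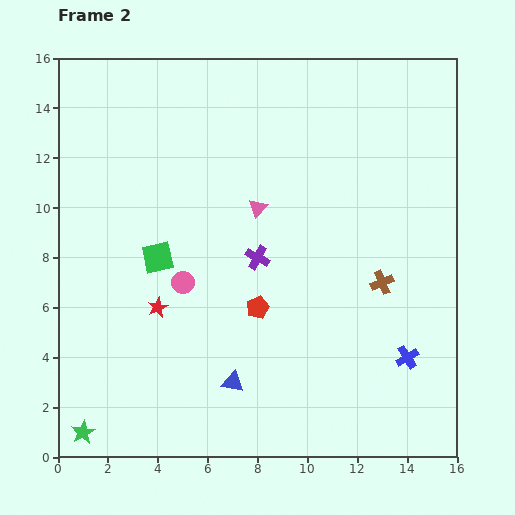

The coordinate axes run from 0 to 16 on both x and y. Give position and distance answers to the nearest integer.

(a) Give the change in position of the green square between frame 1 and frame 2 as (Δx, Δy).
(0, 1)

The green square was at (4, 7) in frame 1 and (4, 8) in frame 2.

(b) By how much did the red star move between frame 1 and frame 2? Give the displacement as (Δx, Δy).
(-5, -1)

The red star was at (9, 7) in frame 1 and (4, 6) in frame 2.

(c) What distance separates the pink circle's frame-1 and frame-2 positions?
5

The pink circle moved from (10, 6) to (5, 7), a distance of √(5² + 1²) ≈ 5.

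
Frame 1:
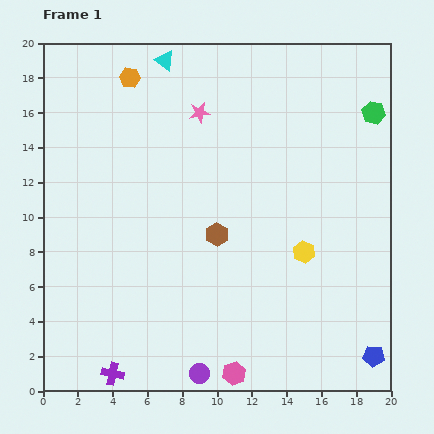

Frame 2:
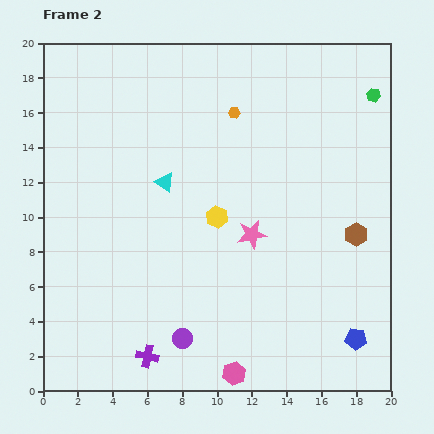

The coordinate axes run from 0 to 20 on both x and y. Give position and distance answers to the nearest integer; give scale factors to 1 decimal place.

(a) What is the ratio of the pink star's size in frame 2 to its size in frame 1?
1.4×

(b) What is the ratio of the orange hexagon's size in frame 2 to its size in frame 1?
0.6×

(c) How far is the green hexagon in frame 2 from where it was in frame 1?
1

The green hexagon moved from (19, 16) to (19, 17), a distance of √(0² + 1²) ≈ 1.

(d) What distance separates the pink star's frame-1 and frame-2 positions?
8

The pink star moved from (9, 16) to (12, 9), a distance of √(3² + 7²) ≈ 8.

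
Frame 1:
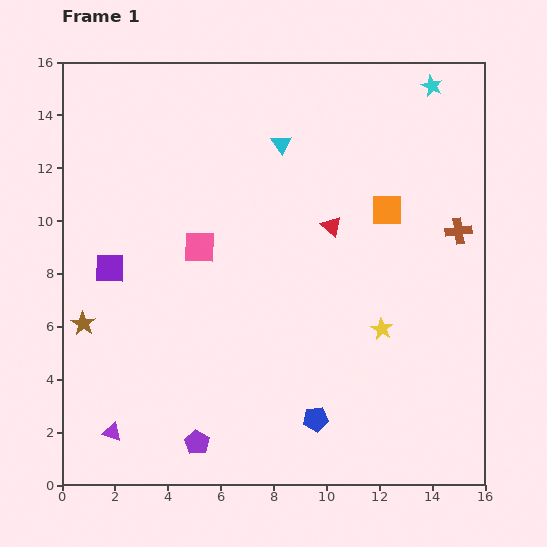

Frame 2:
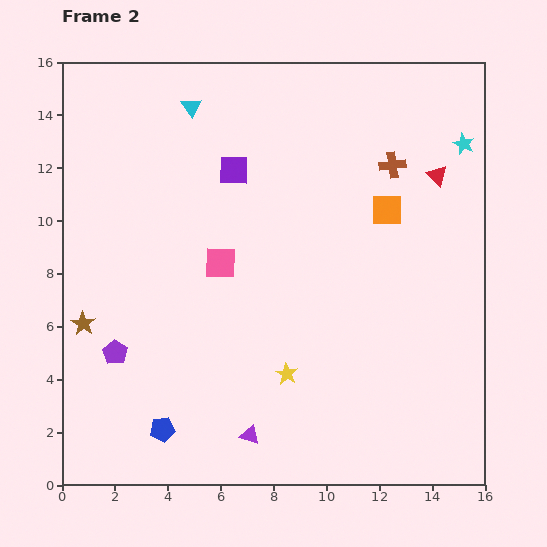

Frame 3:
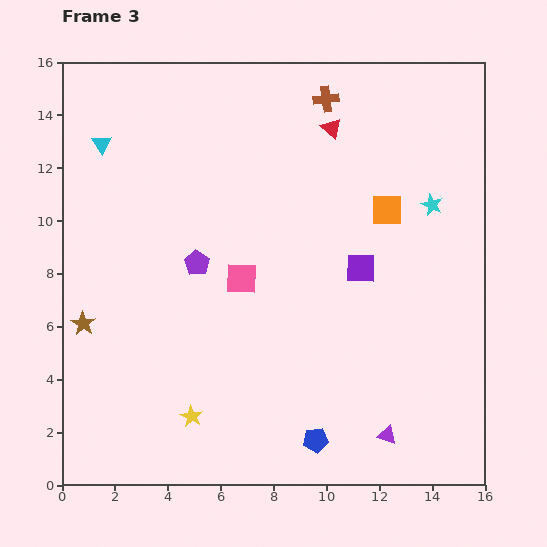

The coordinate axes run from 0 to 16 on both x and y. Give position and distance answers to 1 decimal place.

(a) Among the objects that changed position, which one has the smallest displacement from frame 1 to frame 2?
the pink square

(moved 1.0)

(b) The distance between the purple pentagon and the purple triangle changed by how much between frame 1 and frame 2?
+2.8

Distance in frame 1: 3.2. Distance in frame 2: 6.0.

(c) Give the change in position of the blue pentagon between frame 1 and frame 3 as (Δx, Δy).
(0.0, -0.8)

The blue pentagon was at (9.6, 2.5) in frame 1 and (9.6, 1.7) in frame 3.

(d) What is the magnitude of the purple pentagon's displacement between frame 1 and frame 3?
6.8

The purple pentagon moved from (5.1, 1.6) to (5.1, 8.4), a distance of √(0.0² + 6.8²) ≈ 6.8.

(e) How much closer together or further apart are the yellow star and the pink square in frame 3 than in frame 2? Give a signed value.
+0.6

Distance in frame 2: 4.9. Distance in frame 3: 5.5.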